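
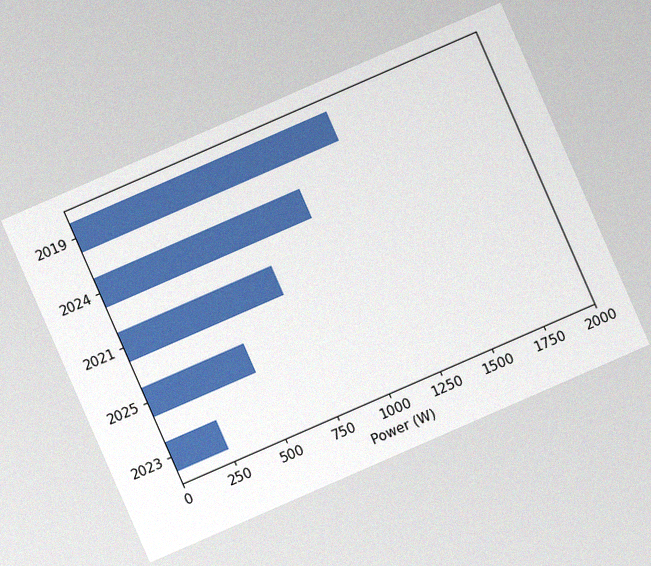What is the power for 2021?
750W

The chart is tilted about 24° counter-clockwise, with some photo noise. Reading along the chart's x-axis, the 2021 bar reaches 750W.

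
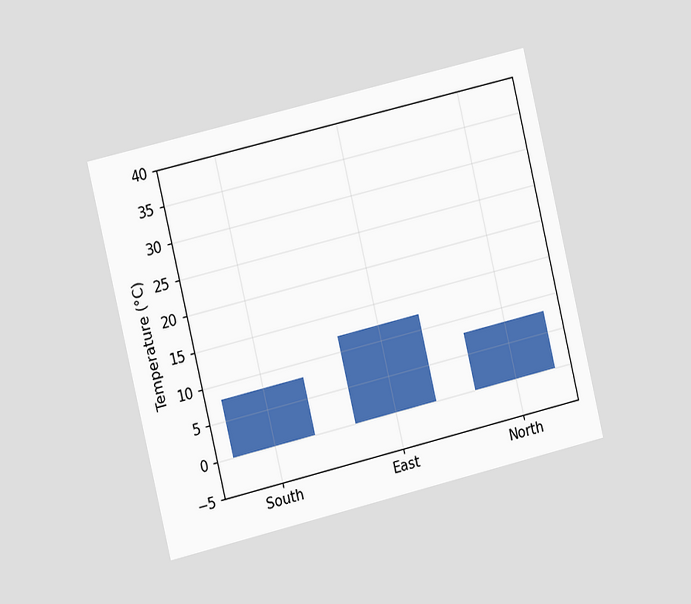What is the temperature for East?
The chart is tilted about 13° counter-clockwise and viewed slightly from the left. Reading along the chart's y-axis, the East bar reaches 12°C.

12°C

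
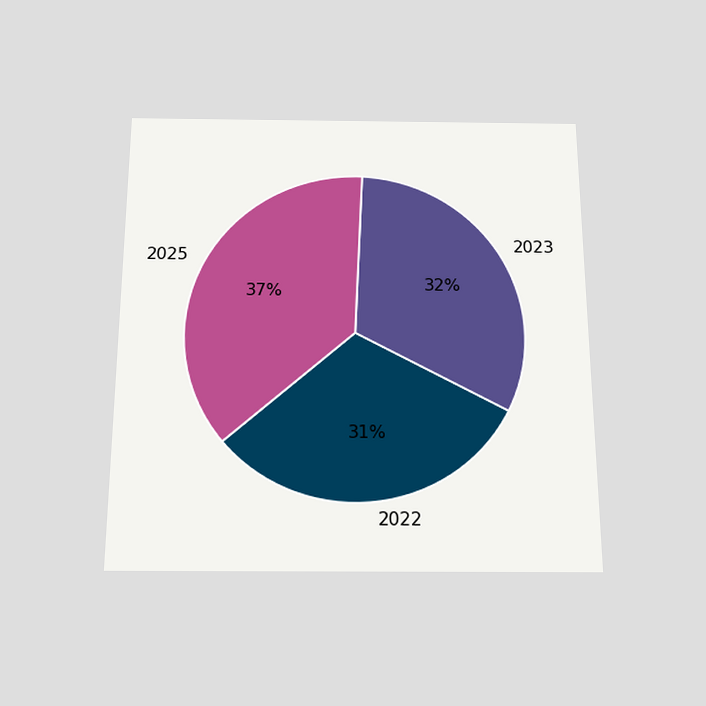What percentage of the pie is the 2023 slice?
The chart is viewed slightly from below. The 2023 slice takes up 32% of the pie.

32%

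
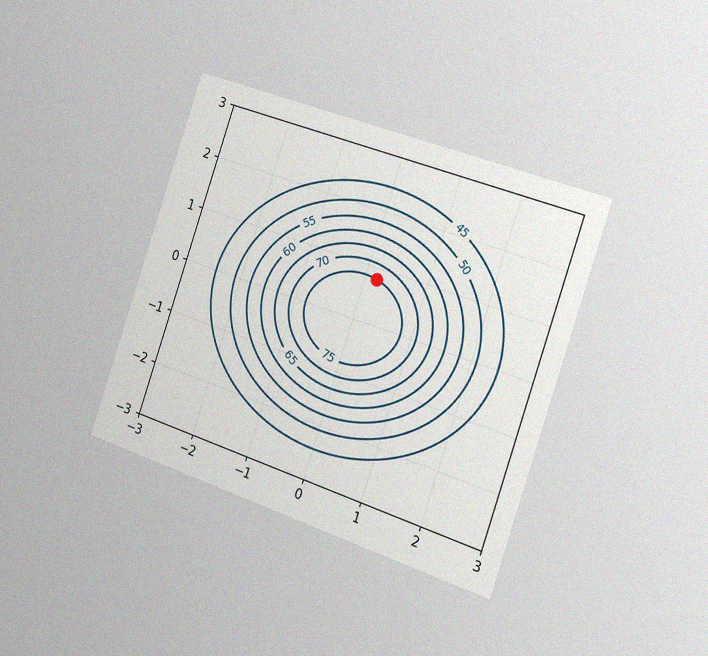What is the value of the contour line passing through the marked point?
The chart is tilted about 19° clockwise and viewed slightly from the right, with some photo noise. The marked point sits on the contour labelled 75.

75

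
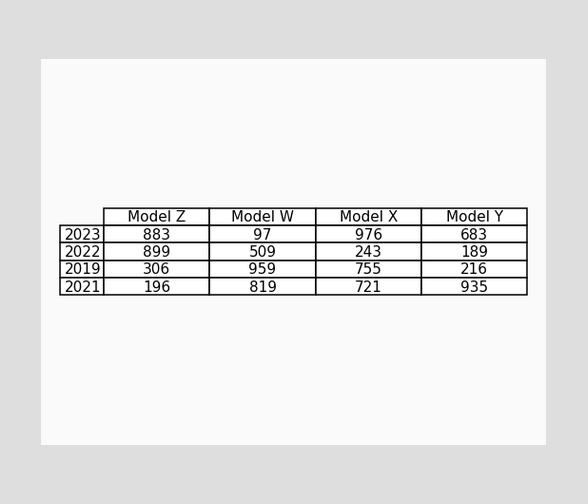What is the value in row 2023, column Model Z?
883

The (2023, Model Z) cell reads 883.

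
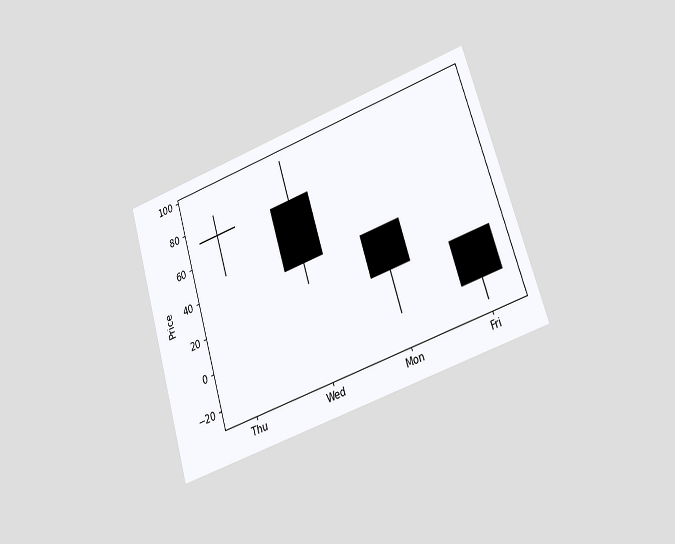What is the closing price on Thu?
The chart is tilted about 17° counter-clockwise and viewed at a slight angle. The Thu candle closes at 72.

72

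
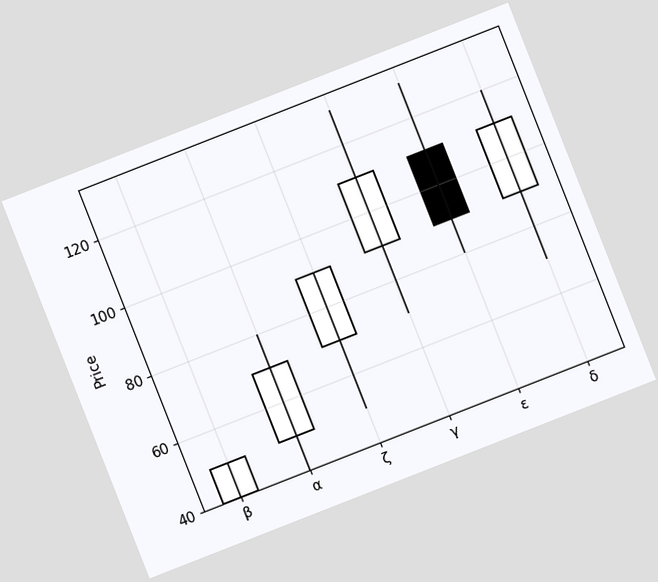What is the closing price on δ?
110

The chart is tilted about 21° counter-clockwise. The δ candle closes at 110.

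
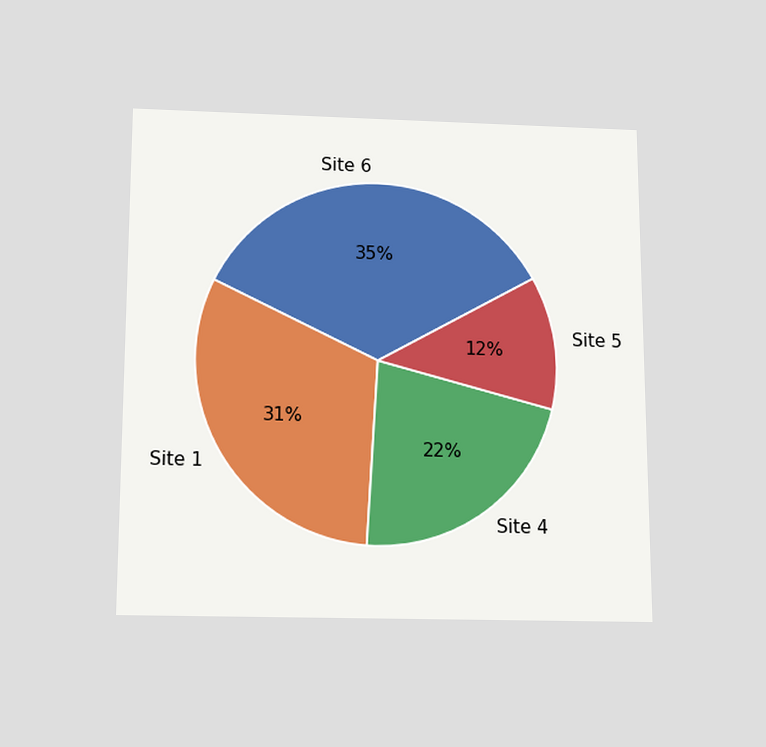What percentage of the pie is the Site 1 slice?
31%

The chart is viewed slightly from below. The Site 1 slice takes up 31% of the pie.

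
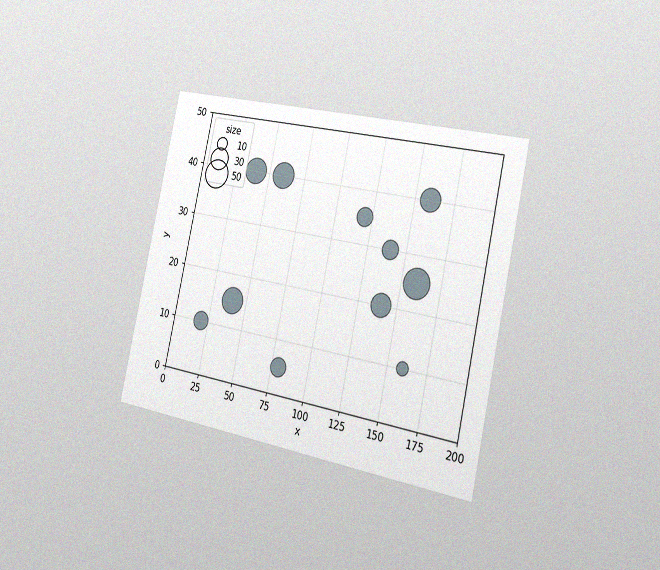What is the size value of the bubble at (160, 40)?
The chart is tilted about 12° clockwise and viewed slightly from the right, with some photo noise. Matching the bubble at (160, 40) against the size legend gives 30.

30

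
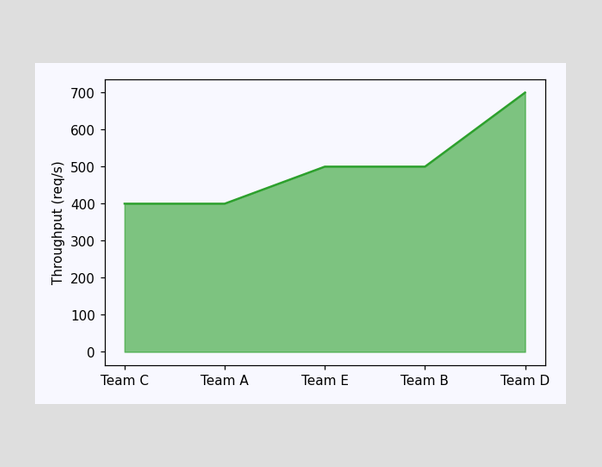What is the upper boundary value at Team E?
500req/s

At Team E the upper boundary is at 500req/s.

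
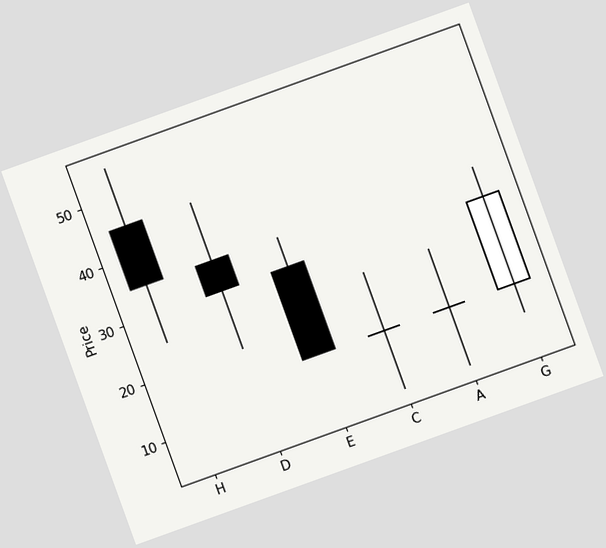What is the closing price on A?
The chart is tilted about 20° counter-clockwise. The A candle closes at 15.

15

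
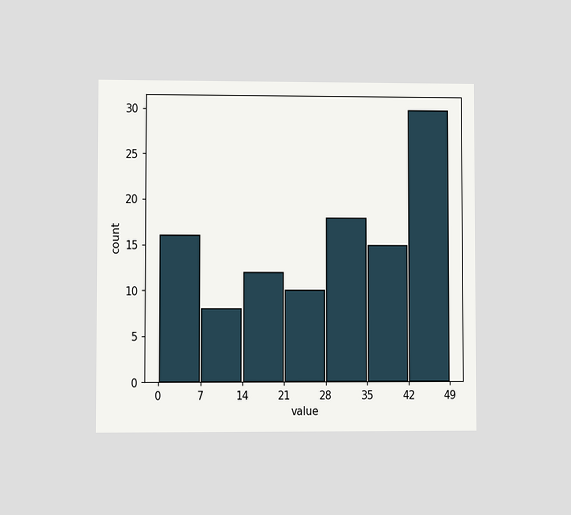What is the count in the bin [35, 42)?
The chart is viewed at a slight angle. The [35, 42) bin has height 15.

15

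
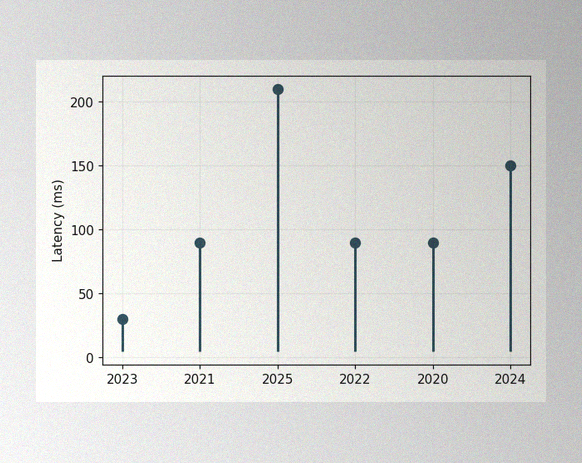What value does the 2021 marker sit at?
The image has some photo noise and uneven lighting. The 2021 marker sits at 90ms.

90ms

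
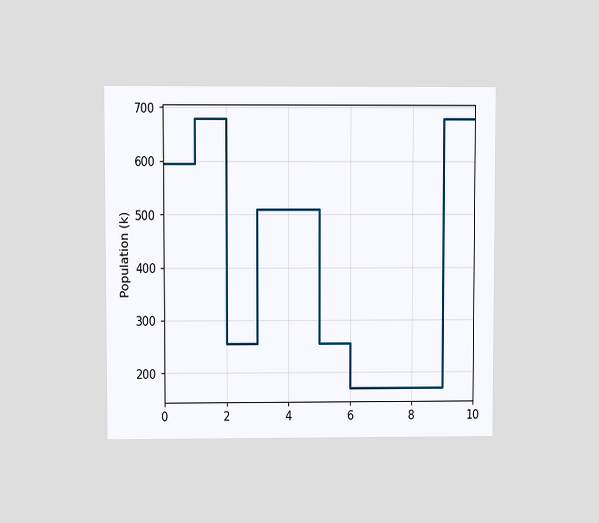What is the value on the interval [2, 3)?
The chart is viewed at a slight angle. On [2, 3) the step sits at 255k.

255k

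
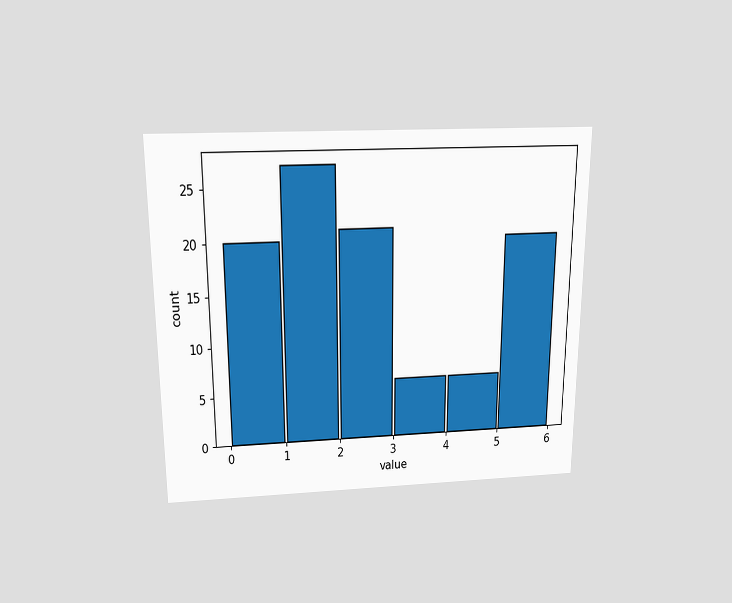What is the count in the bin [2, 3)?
The chart is viewed slightly from above. The [2, 3) bin has height 21.

21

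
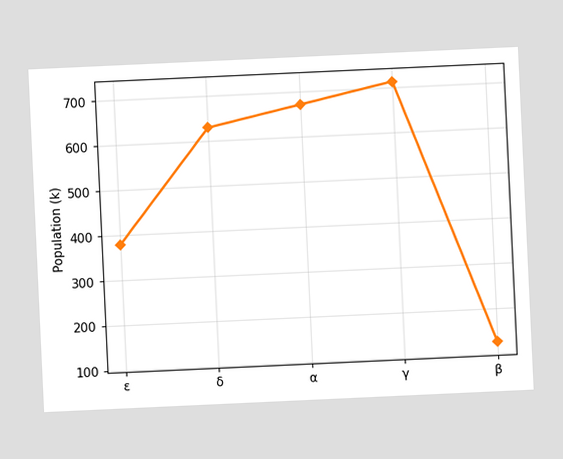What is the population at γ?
714k

The chart is tilted about 3° counter-clockwise. At γ, the line is at 714k.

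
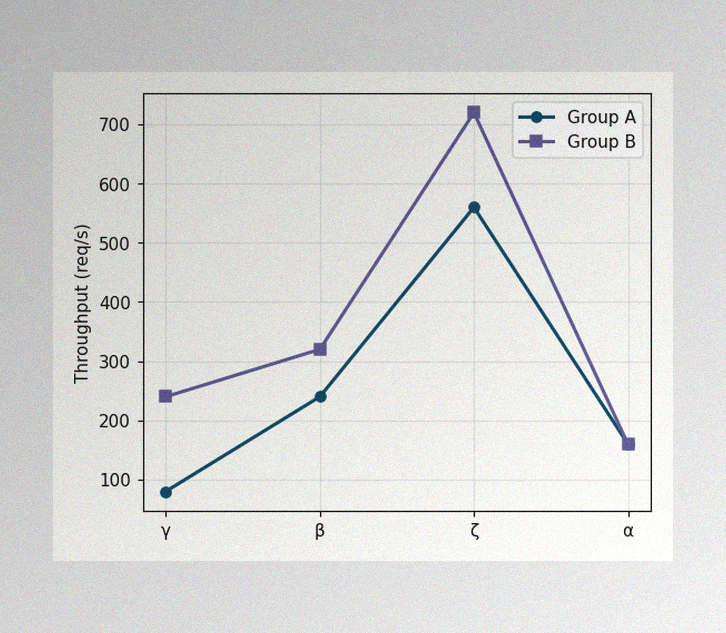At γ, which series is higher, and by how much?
The image has some photo noise and uneven lighting. At γ, Group B sits above the other line by 160req/s.

Group B, by 160req/s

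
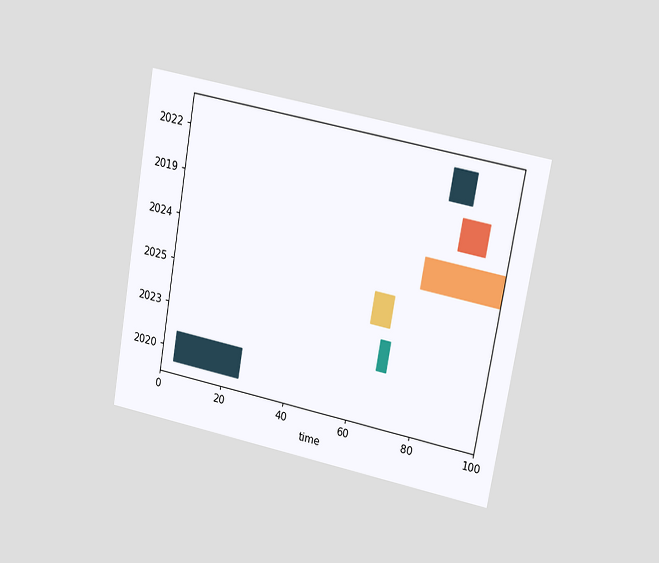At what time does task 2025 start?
The chart is tilted about 10° clockwise and viewed at a slight angle. The 2025 bar begins at t=63.

63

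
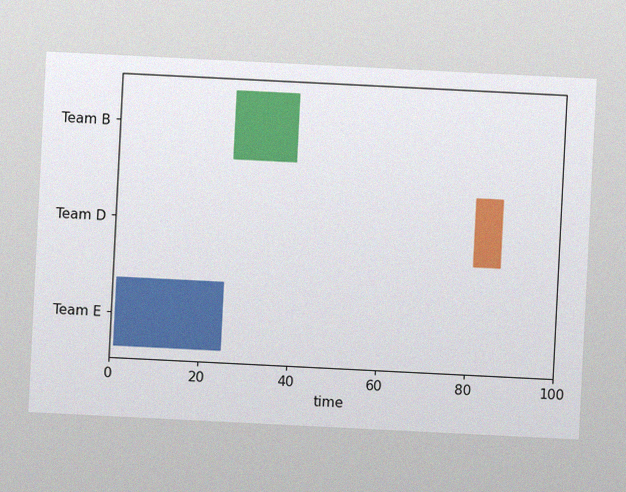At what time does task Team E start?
The chart is tilted about 3° clockwise, with some photo noise. The Team E bar begins at t=1.

1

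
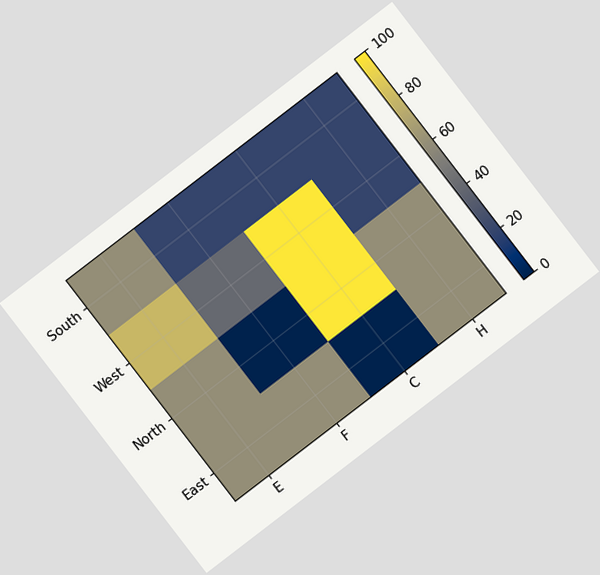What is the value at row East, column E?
60

The chart is tilted about 38° counter-clockwise. Matching cell (East, E) against the colorbar gives 60.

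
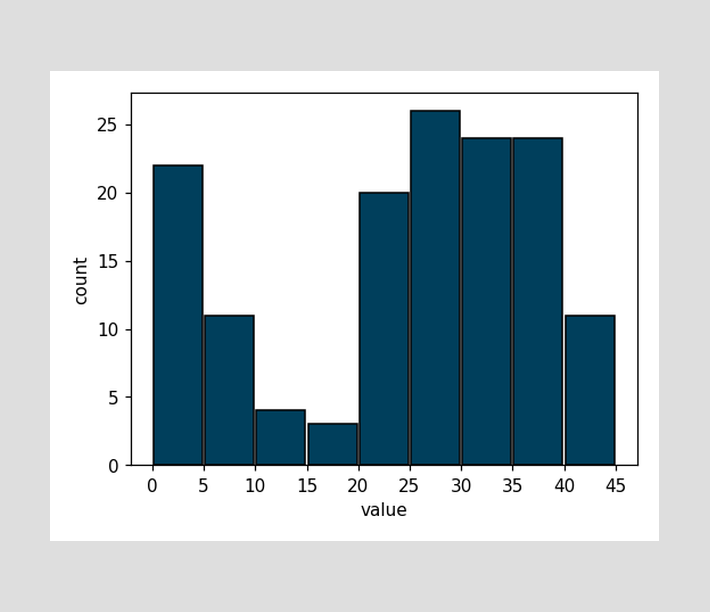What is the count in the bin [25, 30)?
26

The [25, 30) bin has height 26.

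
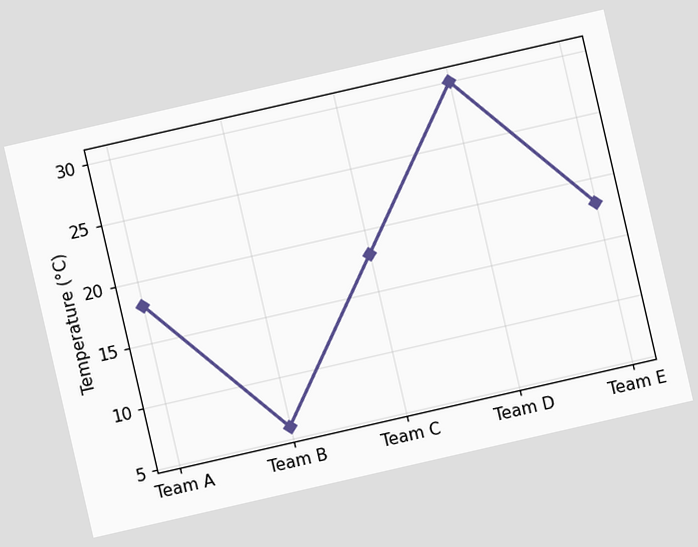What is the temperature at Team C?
The chart is tilted about 13° counter-clockwise. At Team C, the line is at 18°C.

18°C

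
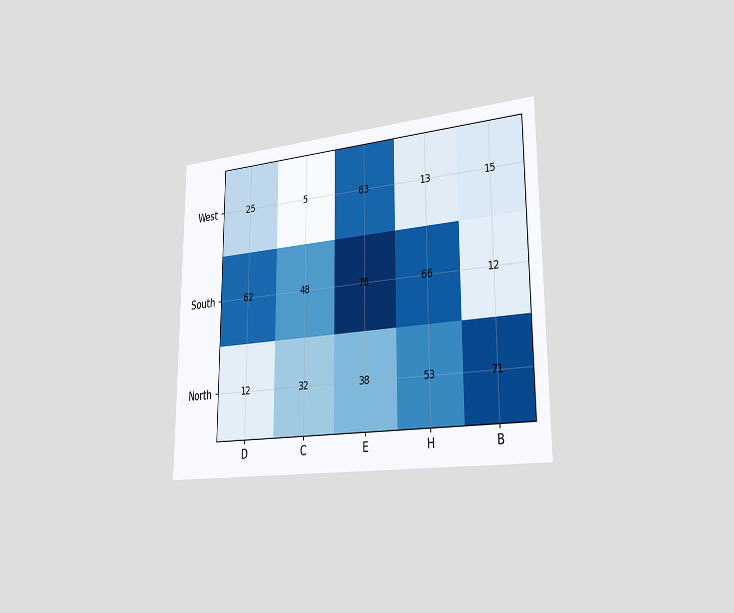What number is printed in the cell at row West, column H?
The chart is viewed slightly from the right. The (West, H) cell reads 13.

13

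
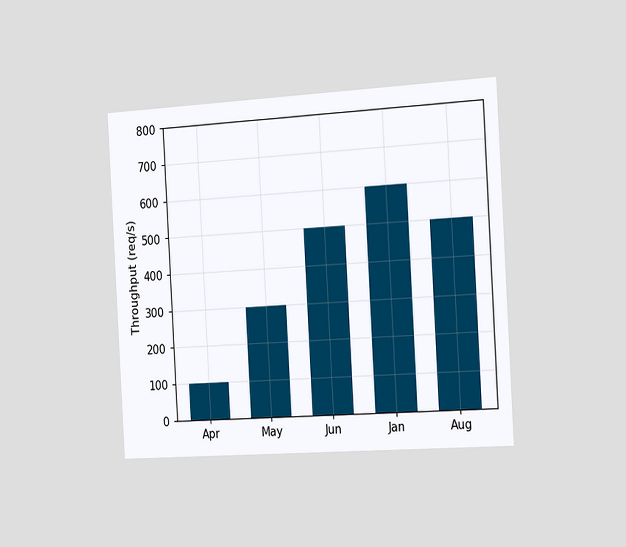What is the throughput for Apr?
The chart is tilted about 3° counter-clockwise and viewed slightly from the right. Reading along the chart's y-axis, the Apr bar reaches 100req/s.

100req/s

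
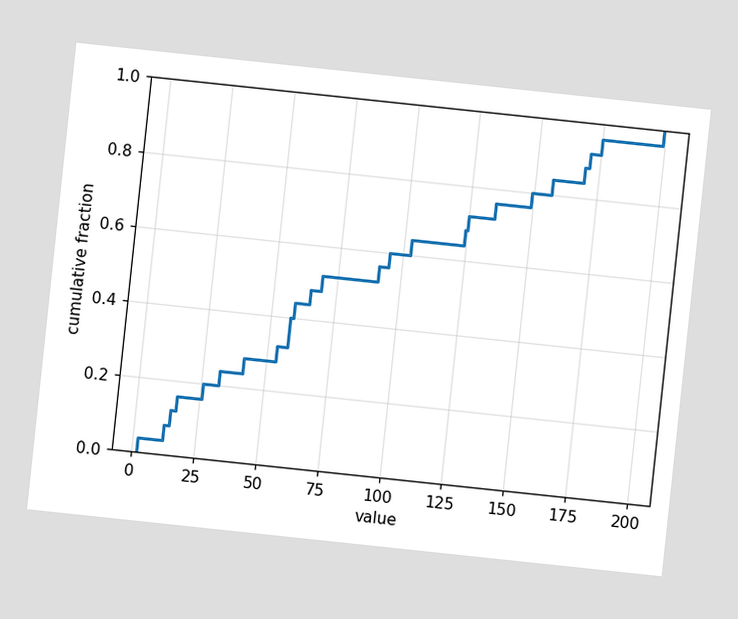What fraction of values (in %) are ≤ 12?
8%

The chart is tilted about 6° clockwise. At x=12 the ECDF step is at 8%.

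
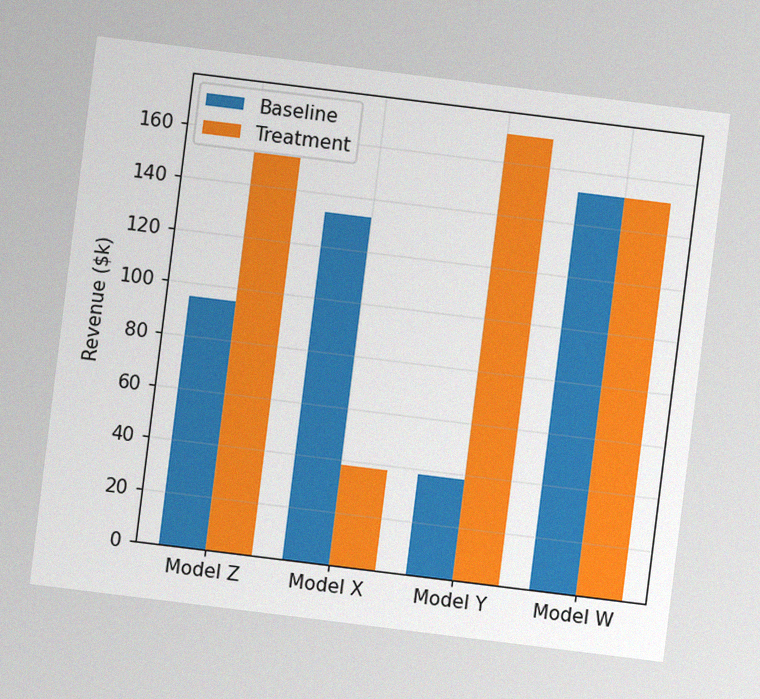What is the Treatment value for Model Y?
$171k

The chart is tilted about 7° clockwise, with some photo noise. The Treatment bar at Model Y reaches $171k on the y-axis.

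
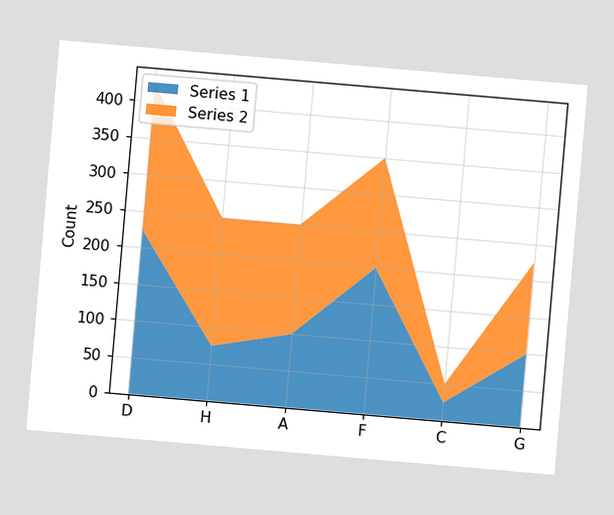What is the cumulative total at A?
The chart is tilted about 5° clockwise. The stacked total at A reaches 250.

250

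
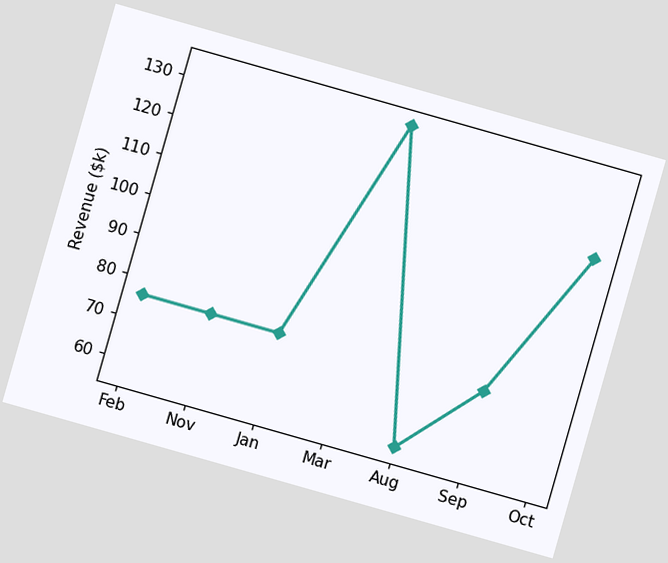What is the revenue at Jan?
$76k

The chart is tilted about 16° clockwise. At Jan, the line is at $76k.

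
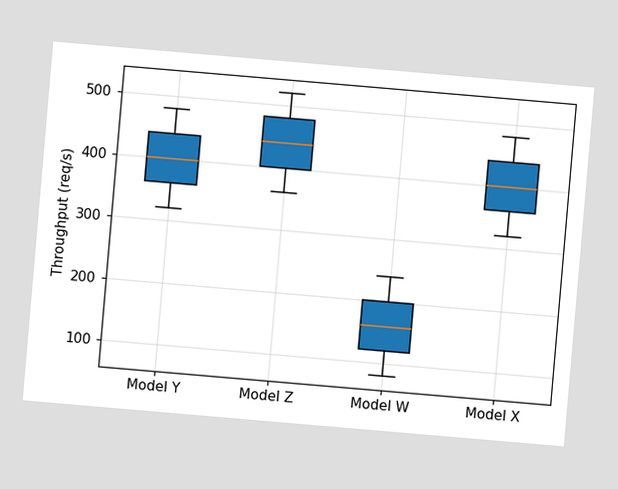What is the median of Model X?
The chart is tilted about 5° clockwise. The median line in the Model X box sits at 400req/s.

400req/s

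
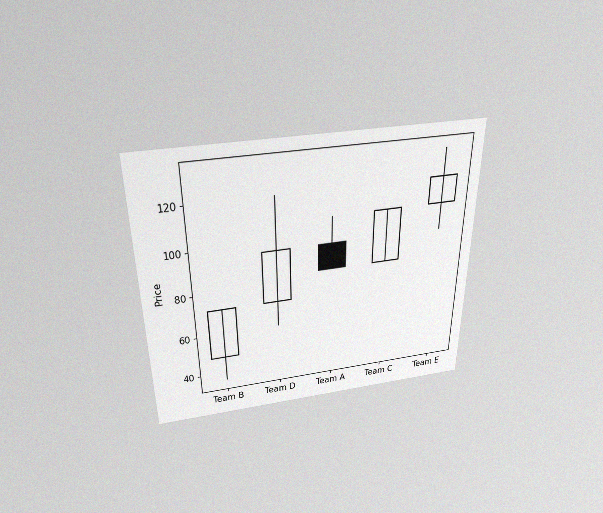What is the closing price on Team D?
The chart is viewed slightly from above, with some photo noise. The Team D candle closes at 96.

96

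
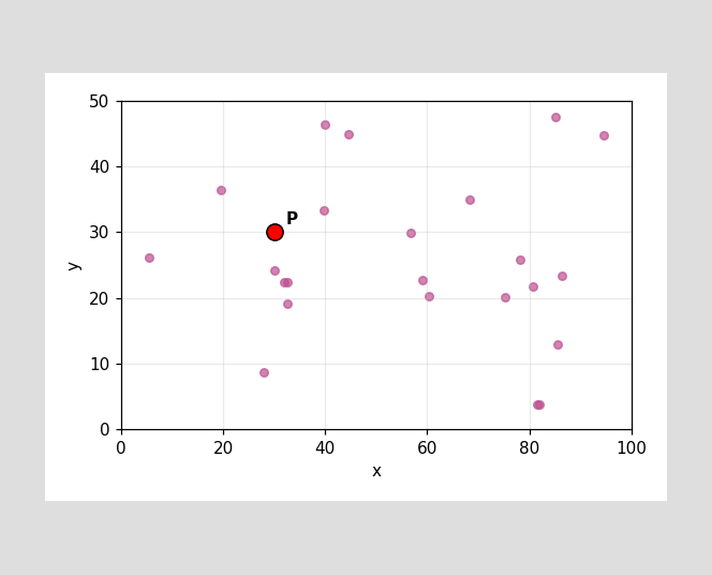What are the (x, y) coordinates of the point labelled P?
Following the gridlines from P to each axis, P sits at (30, 30).

(30, 30)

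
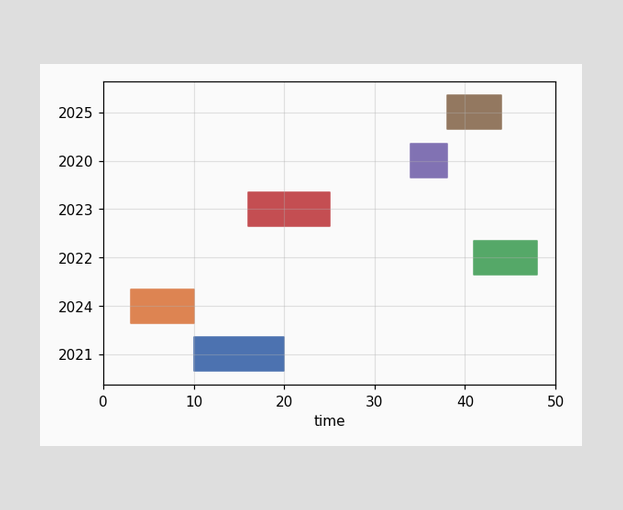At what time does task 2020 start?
34

The 2020 bar begins at t=34.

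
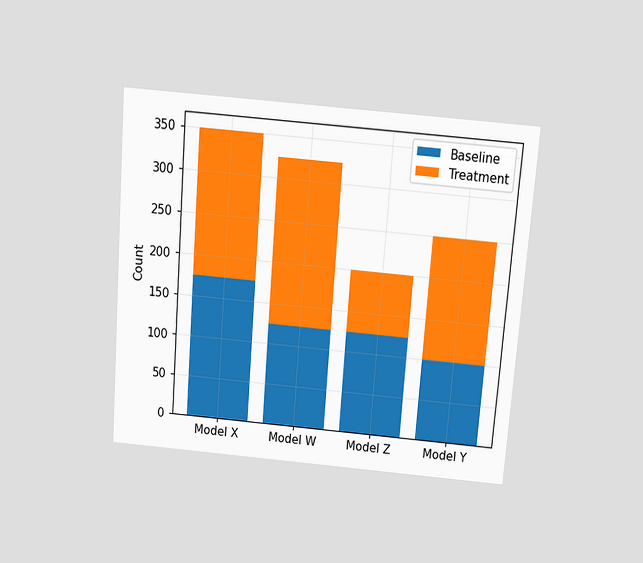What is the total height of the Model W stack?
325

The chart is tilted about 4° clockwise and viewed slightly from above. The Model W stack's top reaches 325 on the y-axis.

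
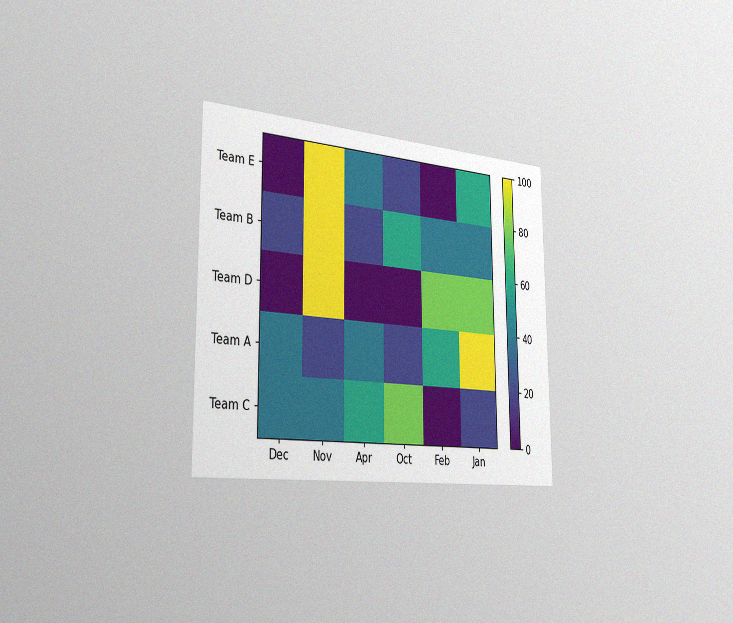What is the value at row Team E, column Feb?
0

The chart is viewed slightly from the left, with some photo noise. Matching cell (Team E, Feb) against the colorbar gives 0.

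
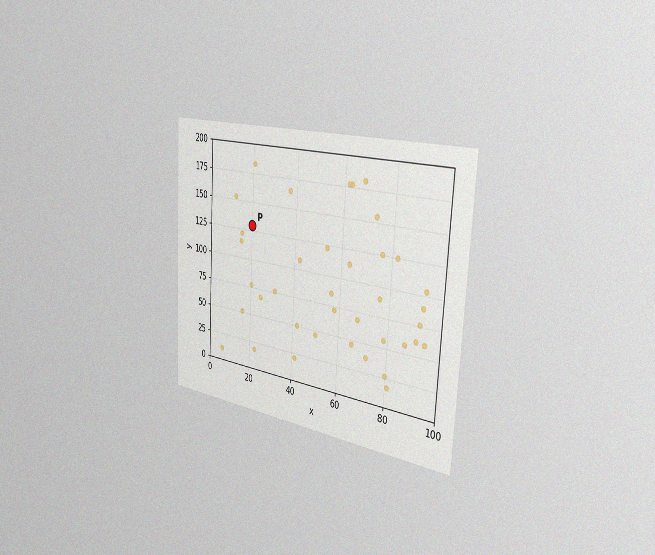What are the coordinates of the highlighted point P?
(20, 130)

The chart is tilted about 3° clockwise and viewed slightly from the right, with some photo noise. Following the gridlines from P to each axis, P sits at (20, 130).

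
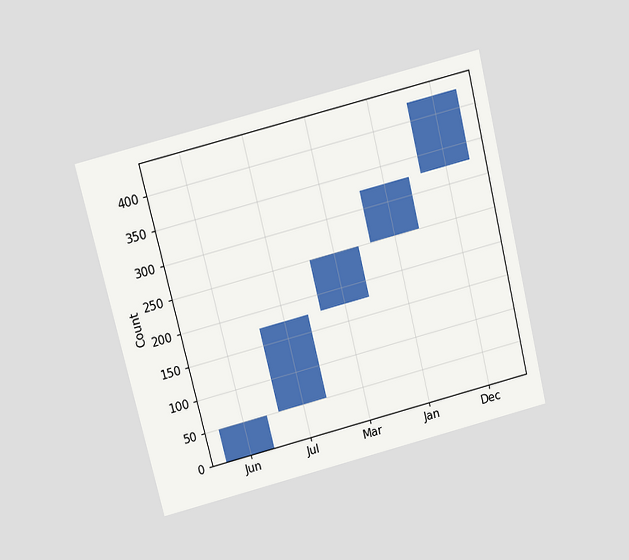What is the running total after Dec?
The chart is tilted about 14° counter-clockwise and viewed slightly from above. After Dec the running total reaches 425.

425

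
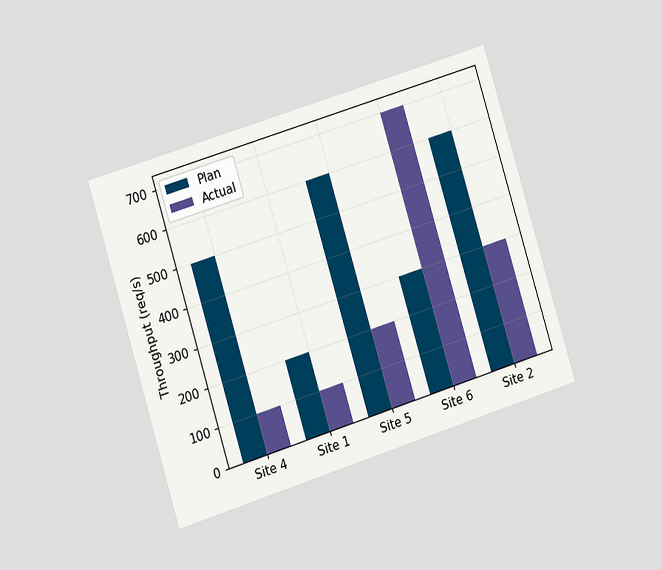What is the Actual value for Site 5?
200req/s

The chart is tilted about 17° counter-clockwise and viewed at a slight angle. The Actual bar at Site 5 reaches 200req/s on the y-axis.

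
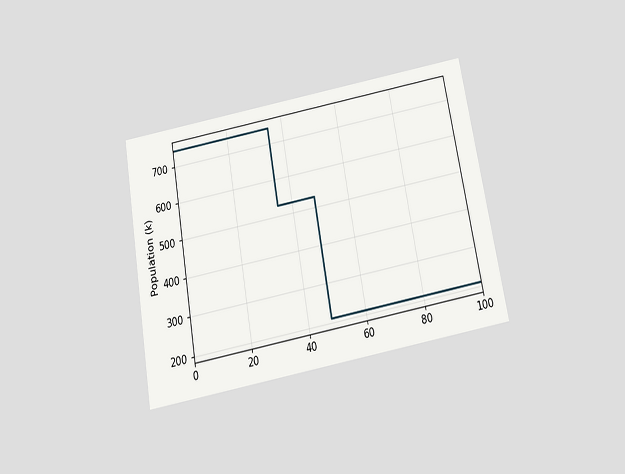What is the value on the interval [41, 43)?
The chart is tilted about 10° counter-clockwise and viewed slightly from below. On [41, 43) the step sits at 530k.

530k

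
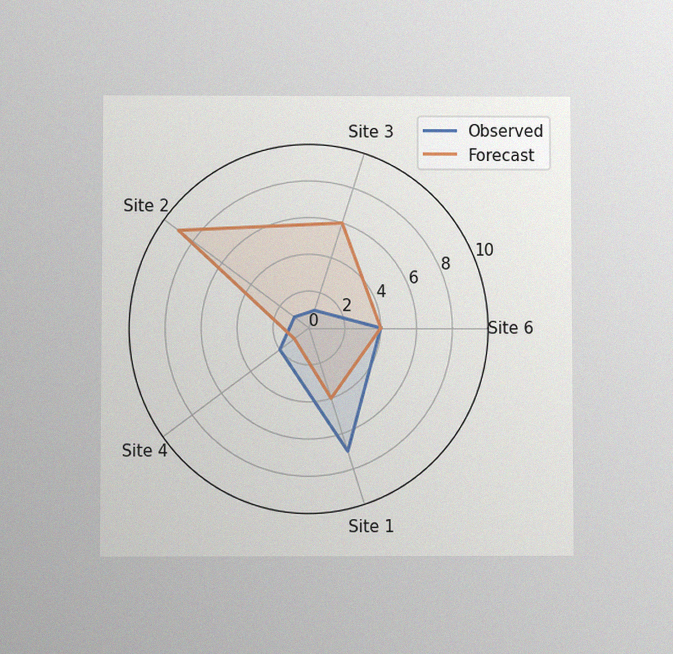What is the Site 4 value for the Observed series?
2

The chart is viewed at a slight angle, with some photo noise. On the Site 4 axis, Observed reaches 2.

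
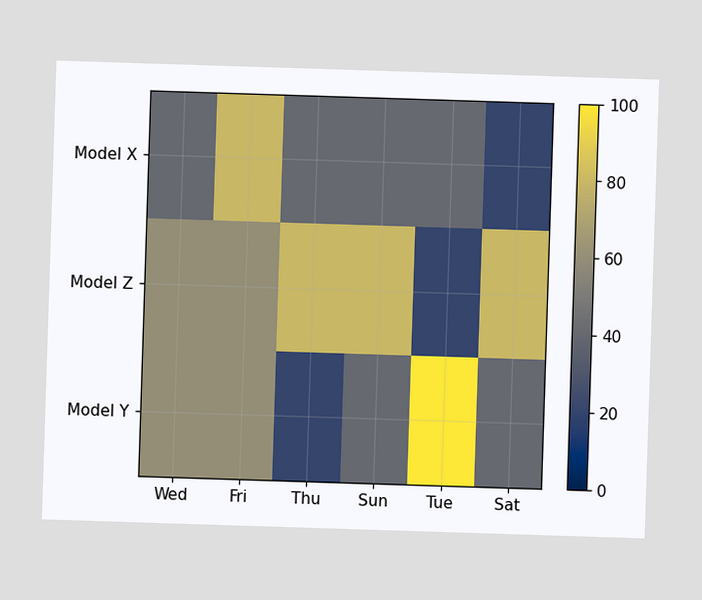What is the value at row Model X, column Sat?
Matching cell (Model X, Sat) against the colorbar gives 20.

20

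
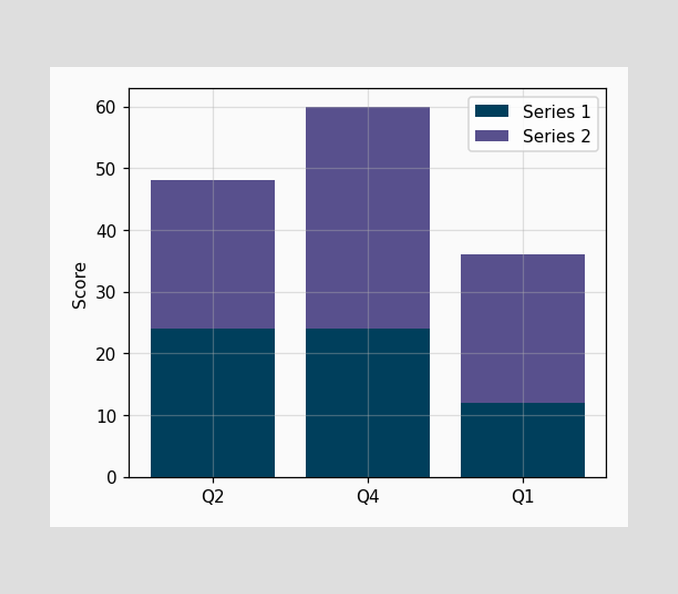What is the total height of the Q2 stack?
48

The Q2 stack's top reaches 48 on the y-axis.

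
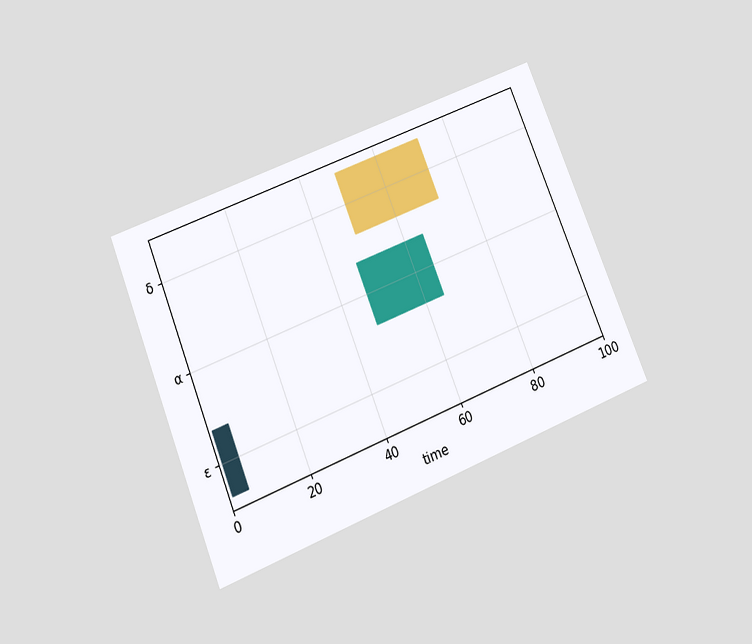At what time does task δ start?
The chart is tilted about 22° counter-clockwise and viewed slightly from below. The δ bar begins at t=49.

49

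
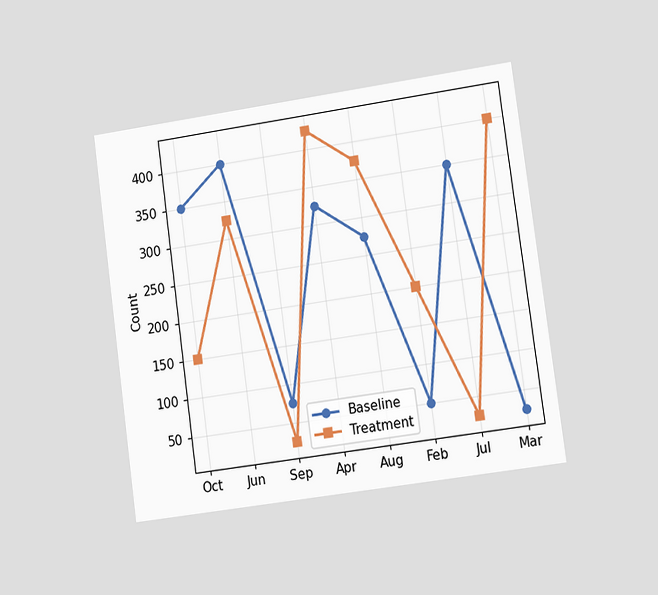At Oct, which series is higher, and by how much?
Baseline, by 200

The chart is tilted about 8° counter-clockwise and viewed at a slight angle. At Oct, Baseline sits above the other line by 200.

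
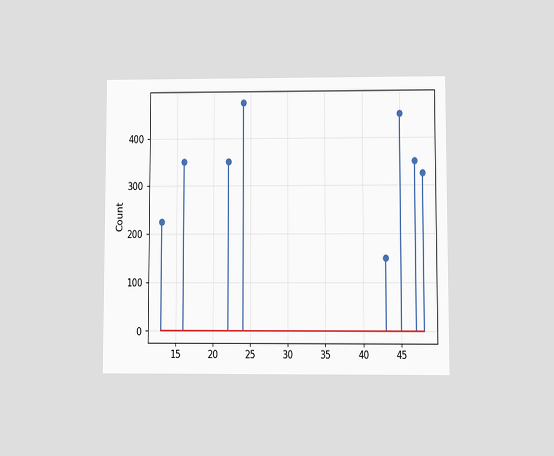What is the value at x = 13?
The chart is viewed at a slight angle. The stem at x=13 reaches 225.

225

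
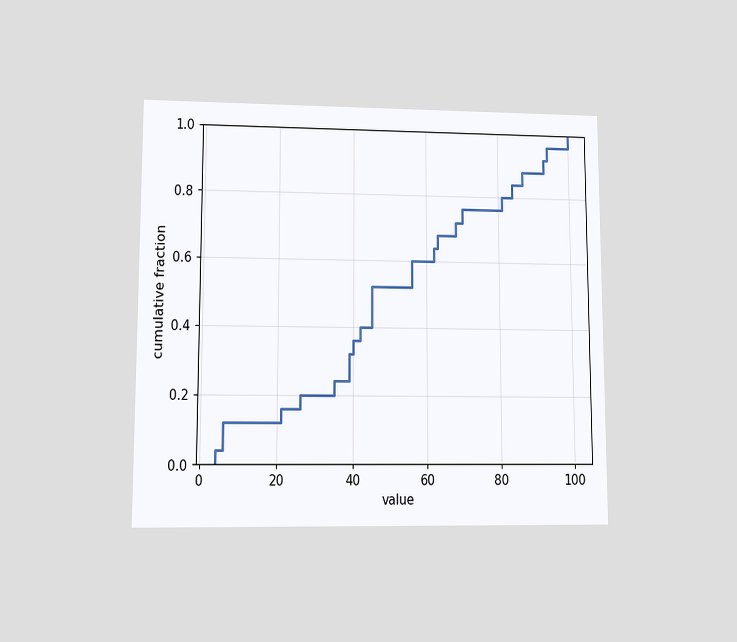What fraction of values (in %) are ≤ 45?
The chart is viewed at a slight angle. At x=45 the ECDF step is at 52%.

52%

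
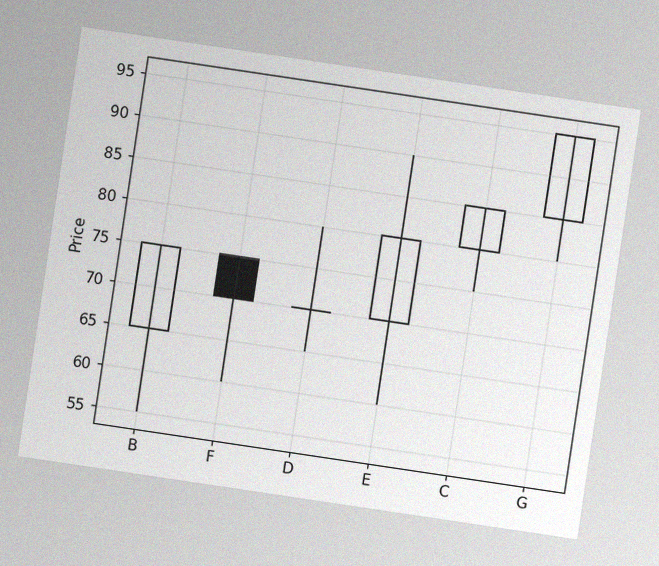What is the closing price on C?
The chart is tilted about 8° clockwise, with some photo noise. The C candle closes at 85.

85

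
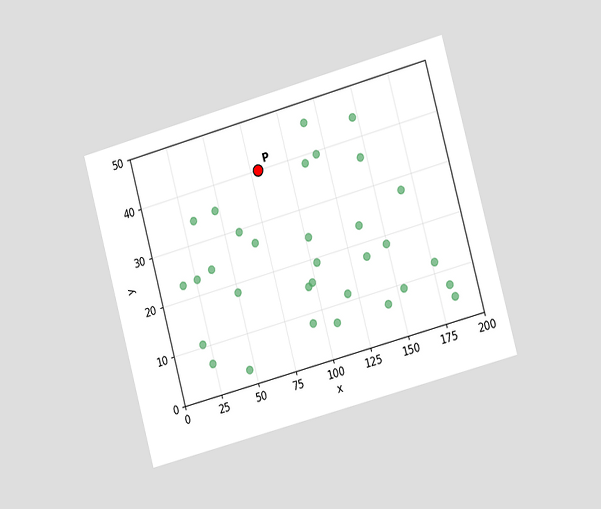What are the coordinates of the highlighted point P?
The chart is tilted about 15° counter-clockwise and viewed slightly from the right. Following the gridlines from P to each axis, P sits at (80, 40).

(80, 40)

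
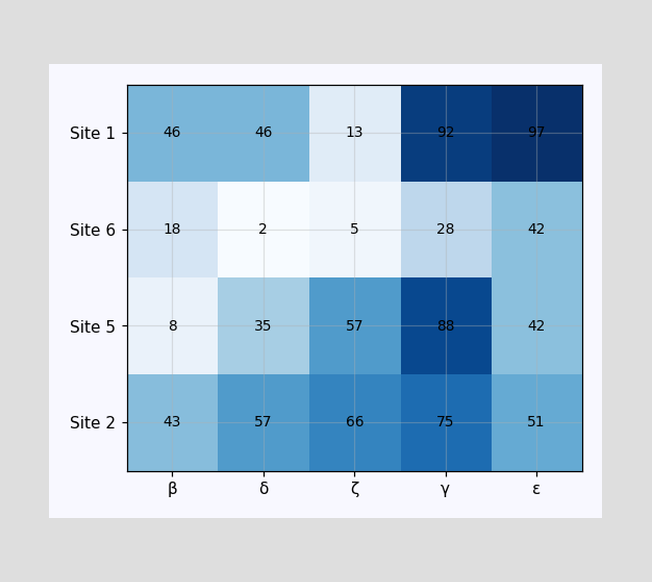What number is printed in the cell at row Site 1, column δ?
The (Site 1, δ) cell reads 46.

46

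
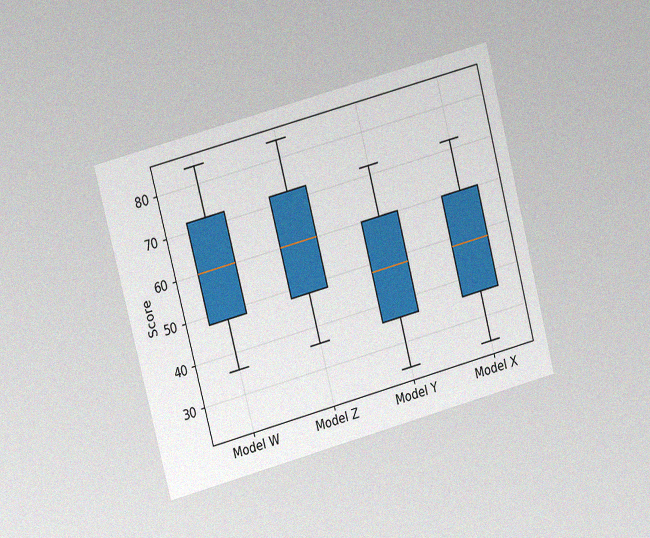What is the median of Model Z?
60

The chart is tilted about 15° counter-clockwise and viewed at a slight angle, with some photo noise. The median line in the Model Z box sits at 60.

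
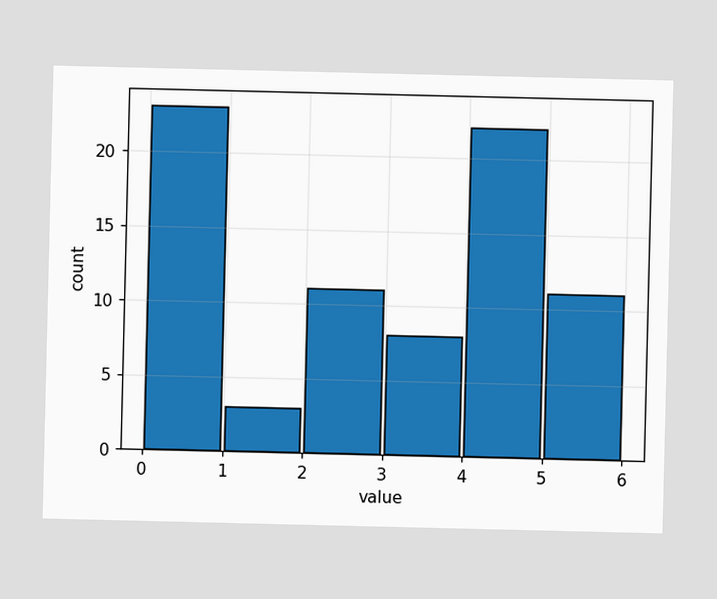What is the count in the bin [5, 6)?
11

The [5, 6) bin has height 11.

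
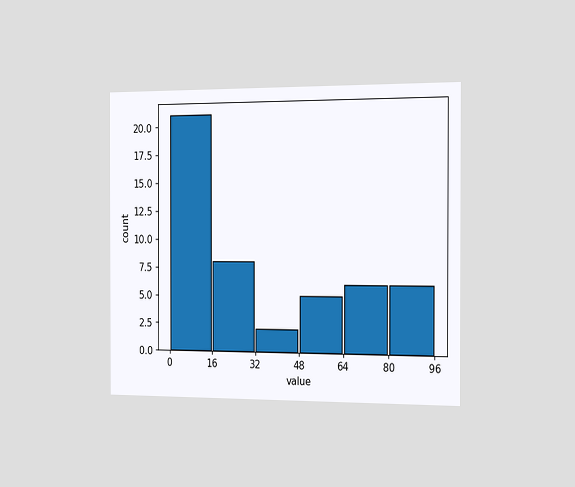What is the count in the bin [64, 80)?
6

The chart is viewed slightly from the right. The [64, 80) bin has height 6.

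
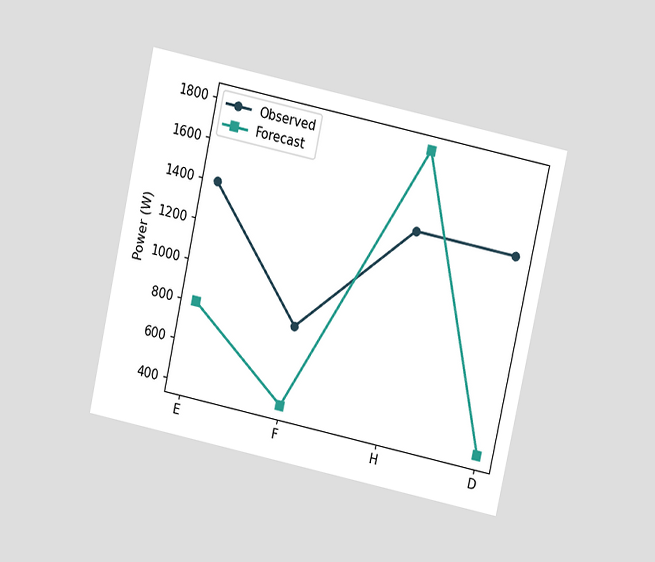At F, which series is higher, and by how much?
Observed, by 400W

The chart is tilted about 12° clockwise and viewed slightly from above. At F, Observed sits above the other line by 400W.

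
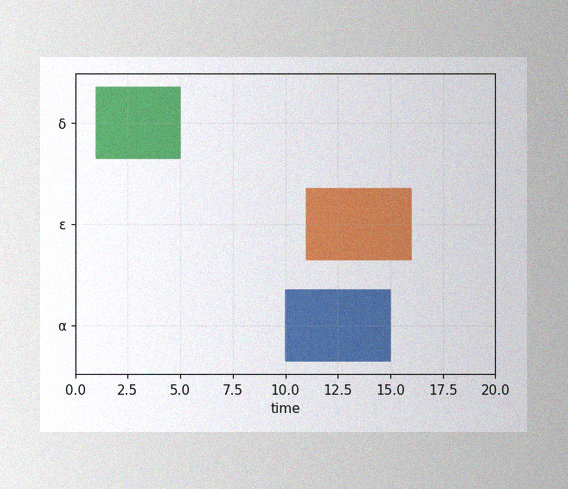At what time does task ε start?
11

The image has some photo noise and uneven lighting. The ε bar begins at t=11.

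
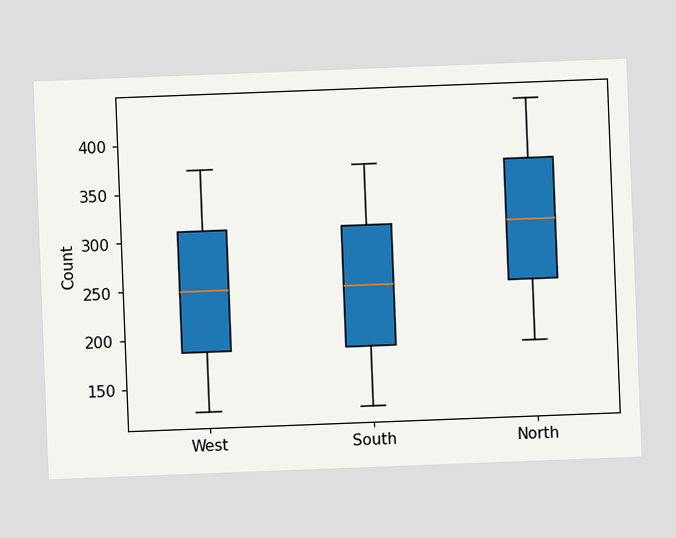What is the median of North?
310

The chart is tilted about 2° counter-clockwise. The median line in the North box sits at 310.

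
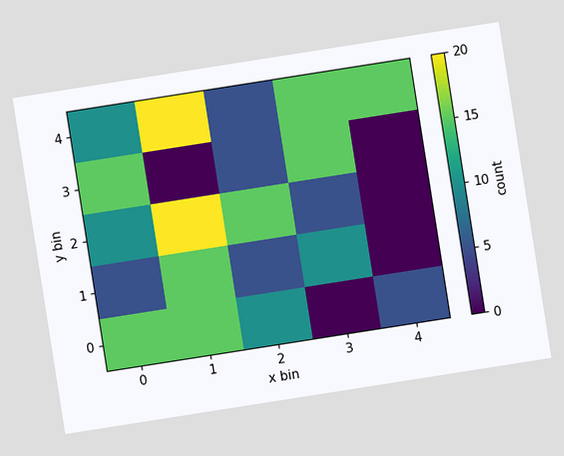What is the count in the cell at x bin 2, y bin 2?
The chart is tilted about 9° counter-clockwise. Matching the cell (2, 2) against the colorbar gives 15.

15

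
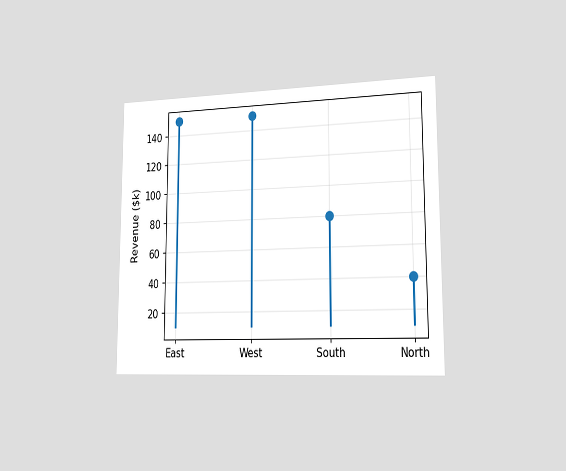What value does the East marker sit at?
$150k

The chart is viewed slightly from the right. The East marker sits at $150k.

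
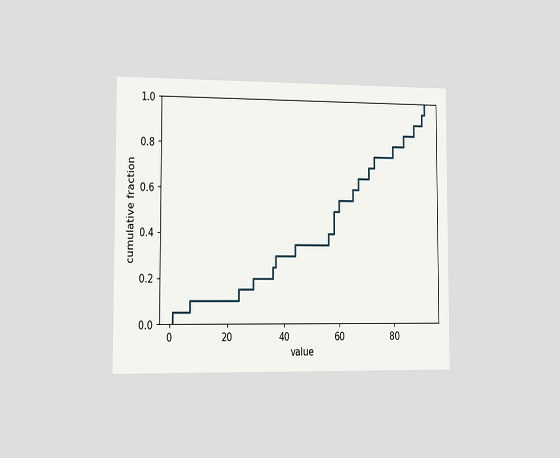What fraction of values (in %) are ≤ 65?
60%

The chart is viewed slightly from the left. At x=65 the ECDF step is at 60%.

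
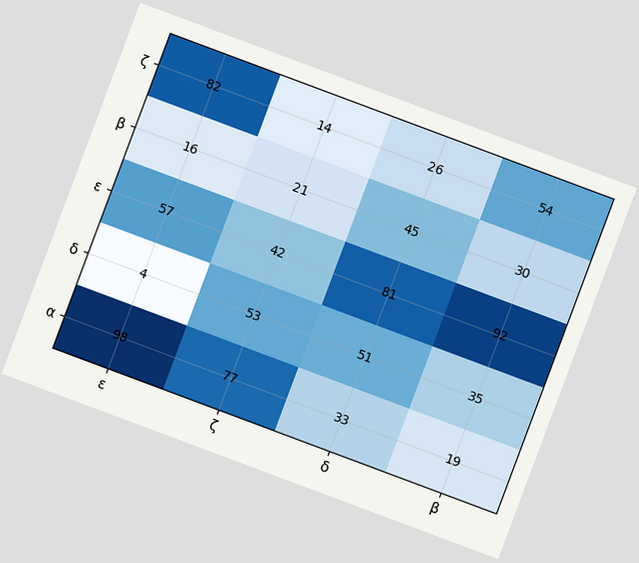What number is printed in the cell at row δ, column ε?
4

The chart is tilted about 20° clockwise. The (δ, ε) cell reads 4.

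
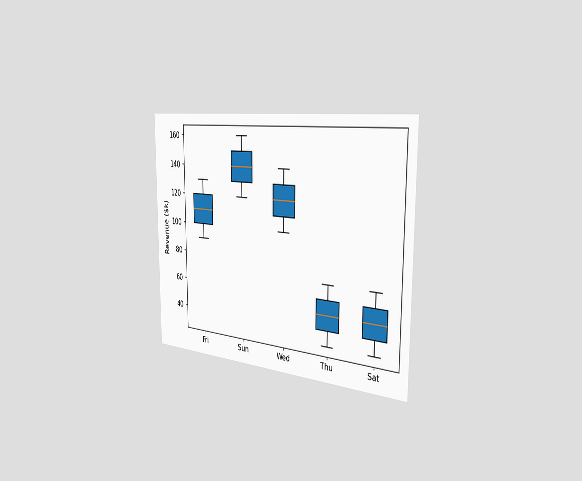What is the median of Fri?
$110k

The chart is viewed slightly from the right. The median line in the Fri box sits at $110k.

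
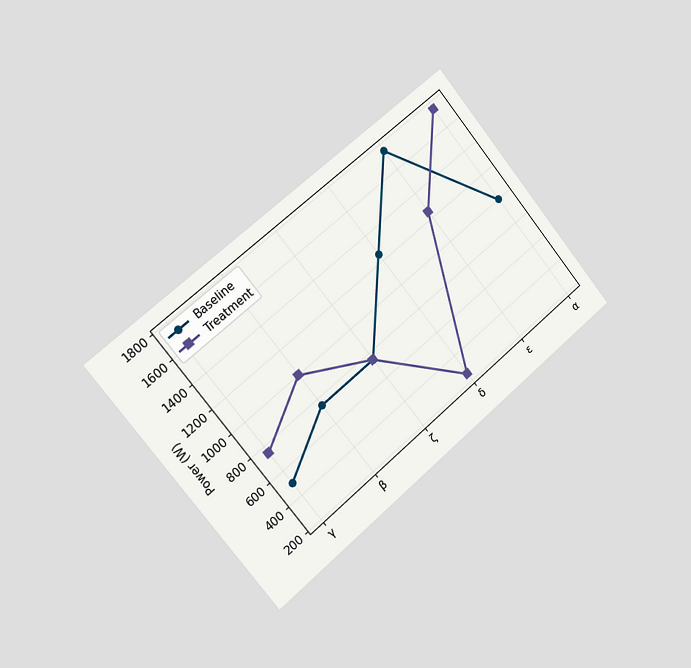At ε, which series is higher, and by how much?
Baseline, by 500W

The chart is tilted about 40° counter-clockwise and viewed slightly from the left. At ε, Baseline sits above the other line by 500W.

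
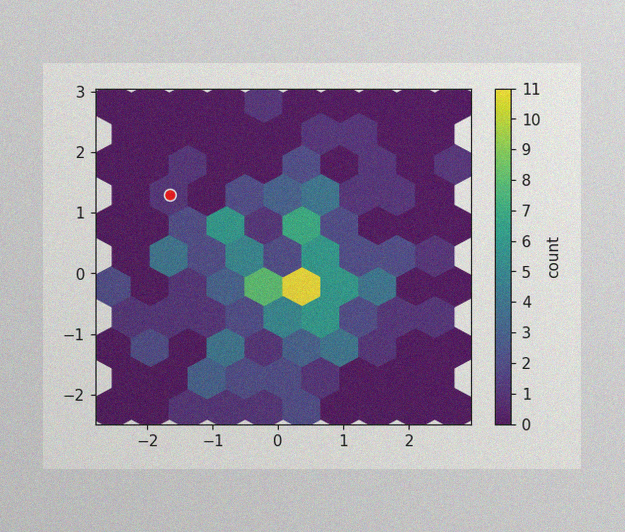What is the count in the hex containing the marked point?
The image has some photo noise and uneven lighting. The marked hex reads 1 on the colorbar.

1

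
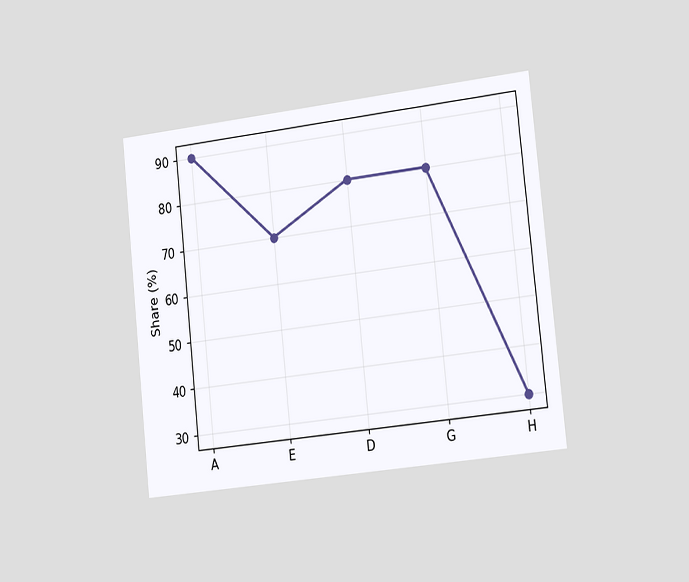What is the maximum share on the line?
90%

The chart is tilted about 6° counter-clockwise and viewed slightly from the right. The highest point is at A, and reading across to the y-axis gives 90%.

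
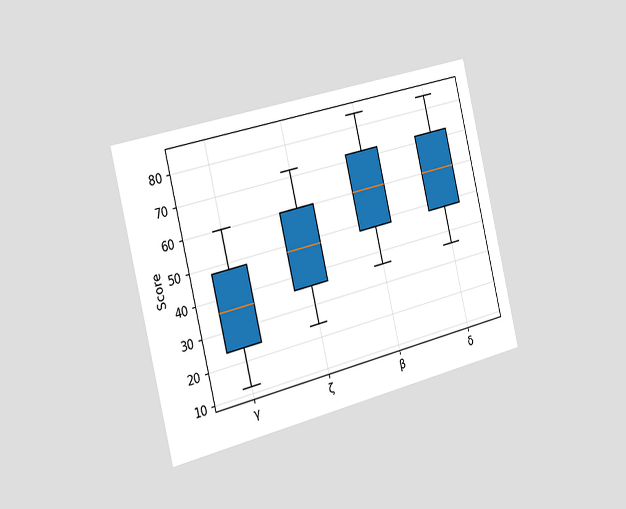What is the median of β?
The chart is tilted about 14° counter-clockwise and viewed slightly from the left. The median line in the β box sits at 60.

60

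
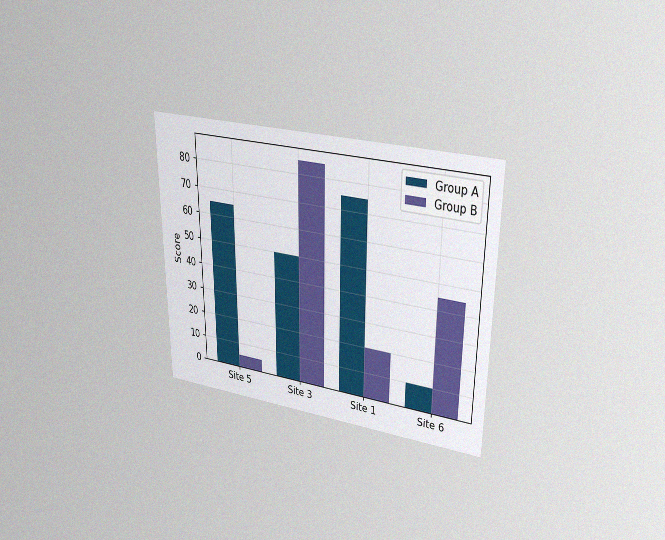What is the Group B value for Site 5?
5

The chart is viewed at a slight angle, with some photo noise. The Group B bar at Site 5 reaches 5 on the y-axis.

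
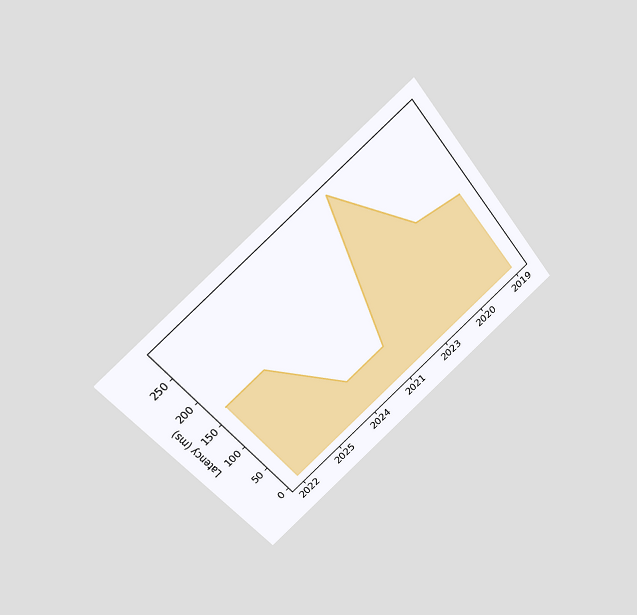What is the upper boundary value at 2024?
The chart is tilted about 40° counter-clockwise and viewed at a slight angle. At 2024 the upper boundary is at 60ms.

60ms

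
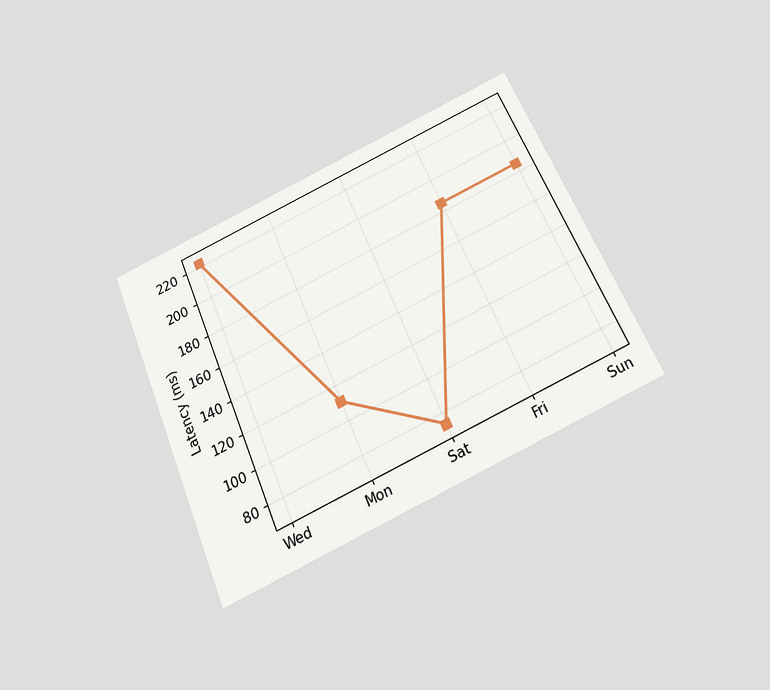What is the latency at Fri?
The chart is tilted about 23° counter-clockwise and viewed slightly from below. At Fri, the line is at 185ms.

185ms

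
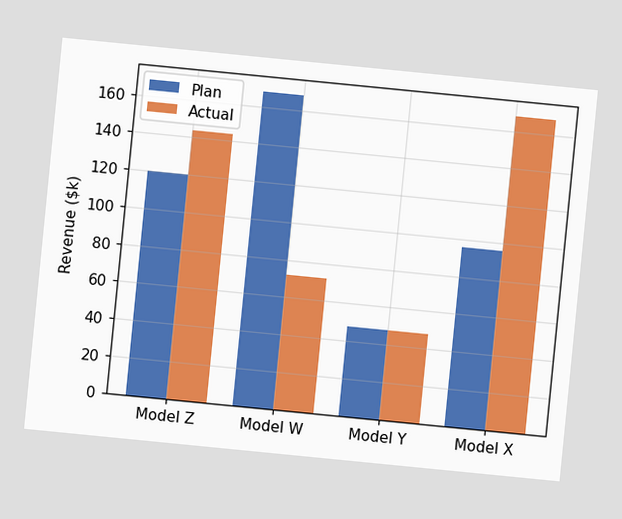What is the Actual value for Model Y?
The chart is tilted about 6° clockwise. The Actual bar at Model Y reaches $48k on the y-axis.

$48k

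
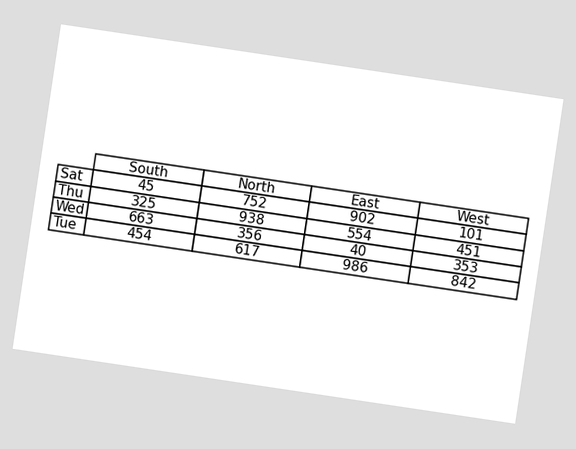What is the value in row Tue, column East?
The chart is tilted about 8° clockwise. The (Tue, East) cell reads 986.

986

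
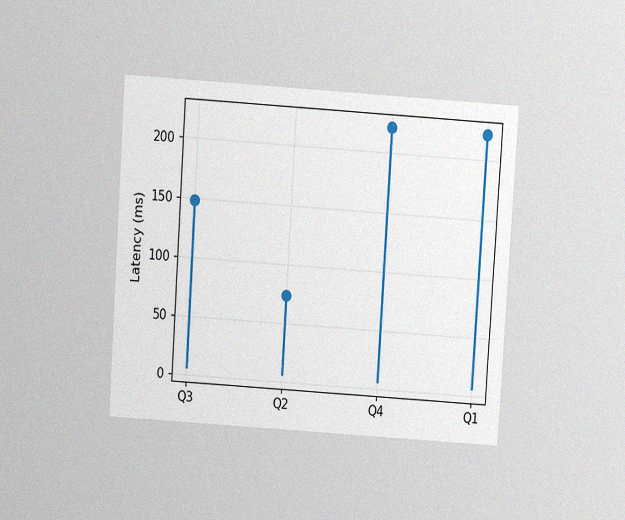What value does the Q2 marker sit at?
74ms

The chart is tilted about 4° clockwise and viewed slightly from above, with some photo noise. The Q2 marker sits at 74ms.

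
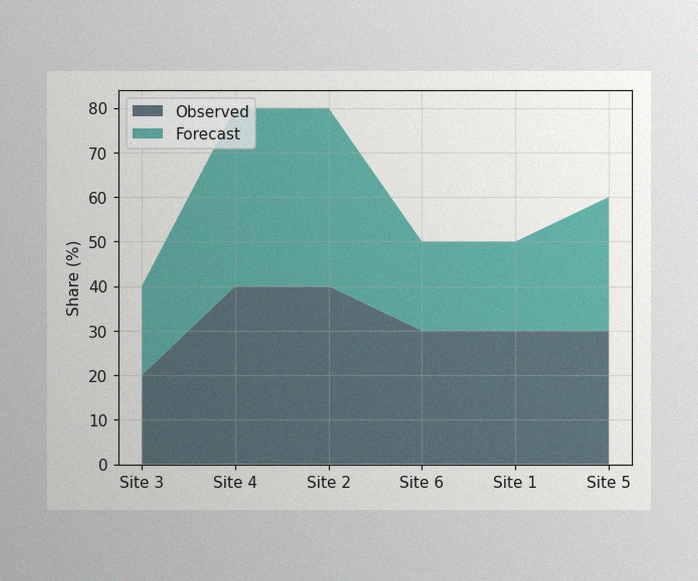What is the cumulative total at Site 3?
40%

The image has some photo noise and uneven lighting. The stacked total at Site 3 reaches 40%.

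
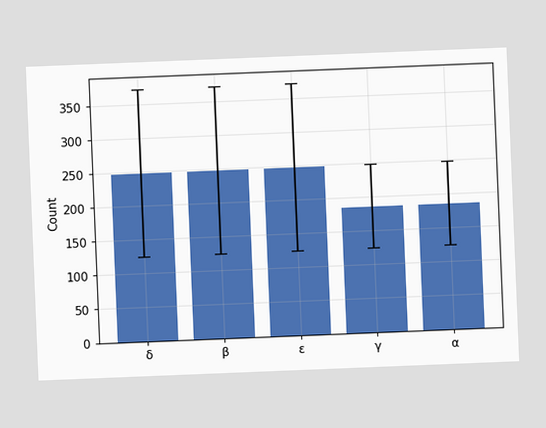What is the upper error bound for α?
248

The chart is tilted about 2° counter-clockwise. The α bar's upper whisker reaches 248.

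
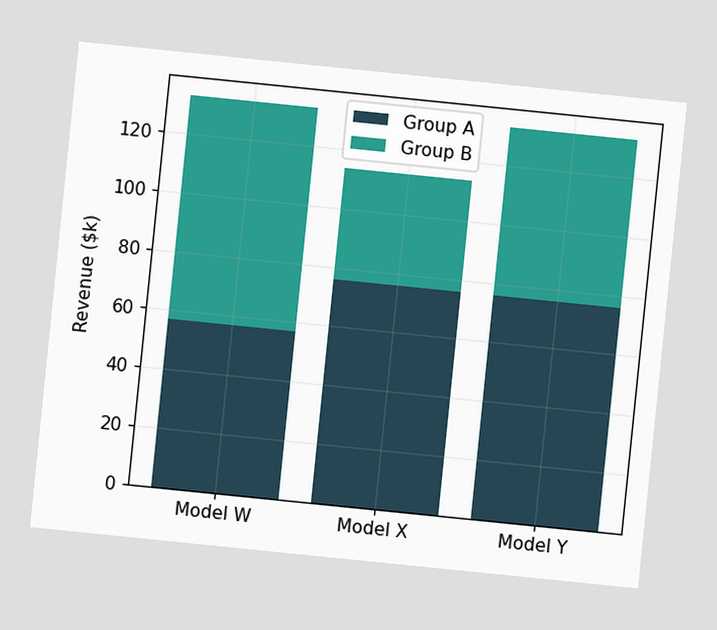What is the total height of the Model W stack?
$133k

The chart is tilted about 6° clockwise. The Model W stack's top reaches $133k on the y-axis.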